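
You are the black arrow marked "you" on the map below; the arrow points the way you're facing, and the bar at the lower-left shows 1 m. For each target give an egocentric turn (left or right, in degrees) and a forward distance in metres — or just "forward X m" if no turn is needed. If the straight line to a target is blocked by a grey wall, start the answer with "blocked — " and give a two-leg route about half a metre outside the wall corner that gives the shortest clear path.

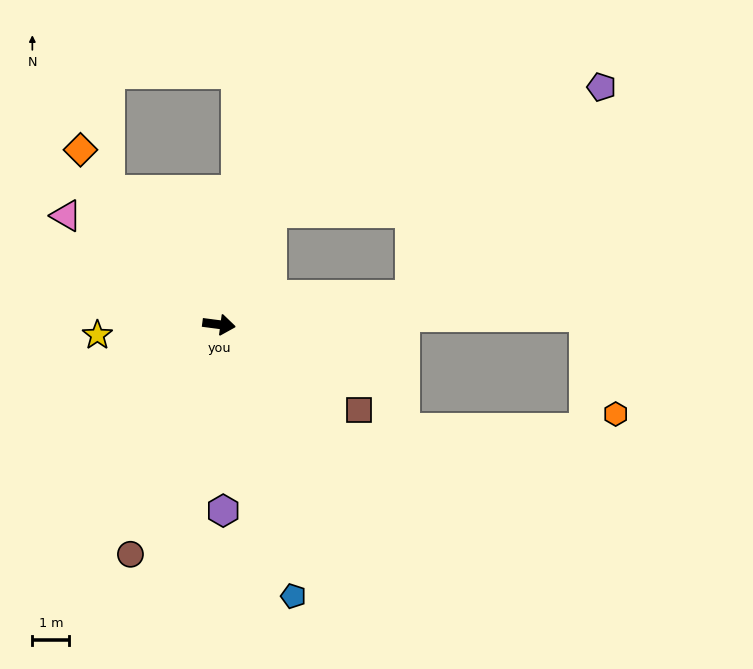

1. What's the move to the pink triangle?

turn left 152°, forward 5.1 m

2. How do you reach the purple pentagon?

blocked — turn left 16°, forward 5.2 m, then turn left 39°, forward 7.7 m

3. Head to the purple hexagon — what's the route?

turn right 81°, forward 5.0 m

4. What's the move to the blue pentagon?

turn right 67°, forward 7.6 m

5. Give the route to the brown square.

turn right 24°, forward 4.4 m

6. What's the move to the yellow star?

turn right 168°, forward 3.3 m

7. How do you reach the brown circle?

turn right 104°, forward 6.7 m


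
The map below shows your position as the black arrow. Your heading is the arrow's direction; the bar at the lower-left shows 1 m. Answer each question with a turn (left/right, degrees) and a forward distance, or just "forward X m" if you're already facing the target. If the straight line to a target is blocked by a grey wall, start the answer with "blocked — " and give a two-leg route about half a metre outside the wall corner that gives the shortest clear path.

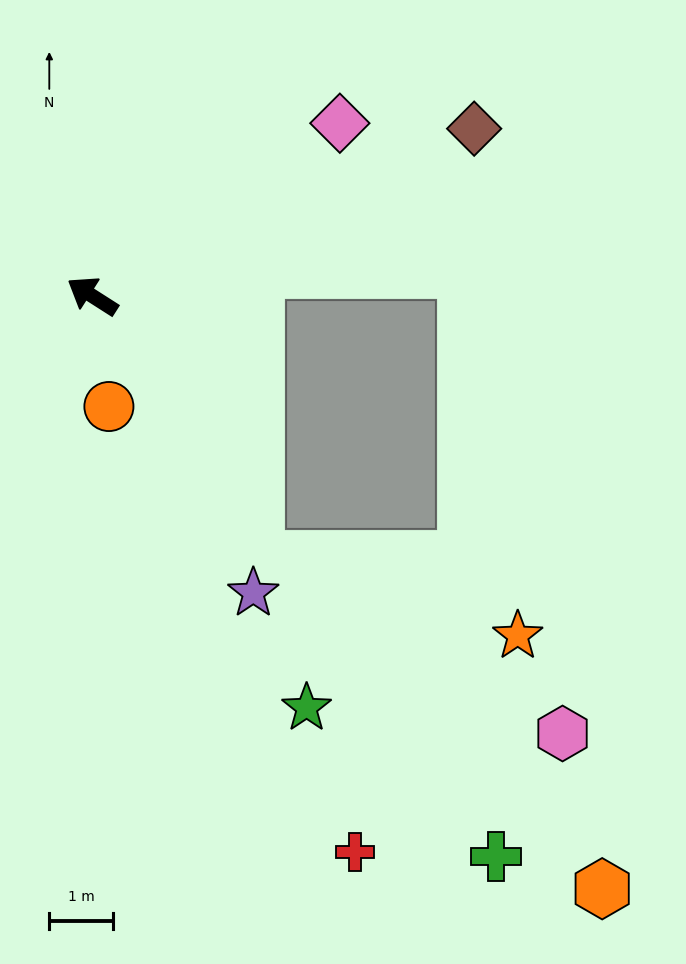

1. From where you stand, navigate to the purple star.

turn left 151°, forward 5.3 m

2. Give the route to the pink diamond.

turn right 113°, forward 4.7 m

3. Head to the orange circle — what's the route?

turn left 131°, forward 1.8 m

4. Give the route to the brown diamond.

turn right 124°, forward 6.5 m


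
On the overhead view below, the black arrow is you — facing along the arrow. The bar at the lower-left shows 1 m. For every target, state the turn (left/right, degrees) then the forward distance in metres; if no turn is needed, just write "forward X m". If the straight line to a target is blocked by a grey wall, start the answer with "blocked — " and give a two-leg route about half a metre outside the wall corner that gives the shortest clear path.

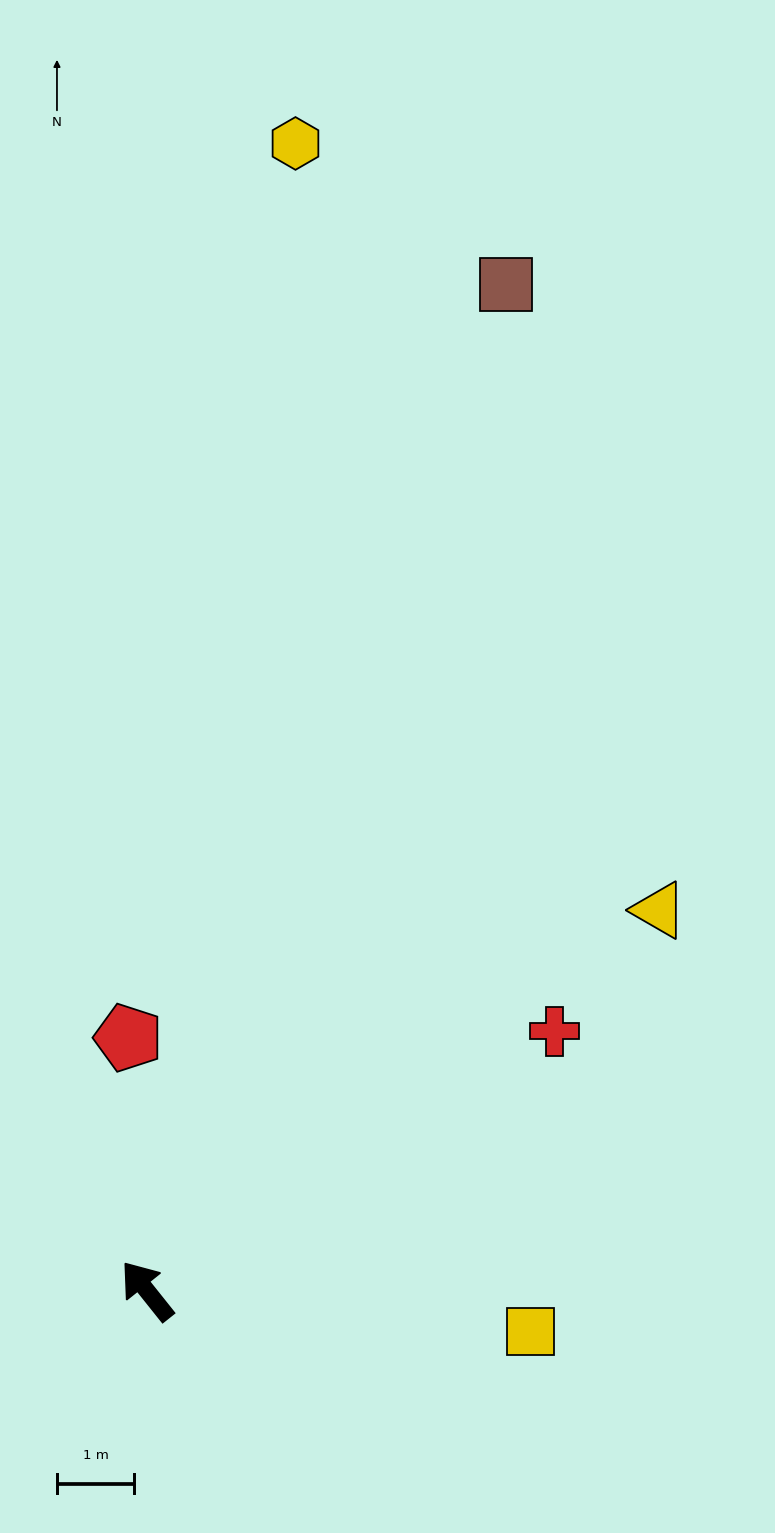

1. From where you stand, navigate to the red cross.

turn right 96°, forward 6.3 m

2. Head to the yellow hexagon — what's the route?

turn right 46°, forward 15.0 m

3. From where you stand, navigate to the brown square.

turn right 58°, forward 13.9 m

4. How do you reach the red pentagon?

turn right 34°, forward 3.3 m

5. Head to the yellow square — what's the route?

turn right 135°, forward 5.0 m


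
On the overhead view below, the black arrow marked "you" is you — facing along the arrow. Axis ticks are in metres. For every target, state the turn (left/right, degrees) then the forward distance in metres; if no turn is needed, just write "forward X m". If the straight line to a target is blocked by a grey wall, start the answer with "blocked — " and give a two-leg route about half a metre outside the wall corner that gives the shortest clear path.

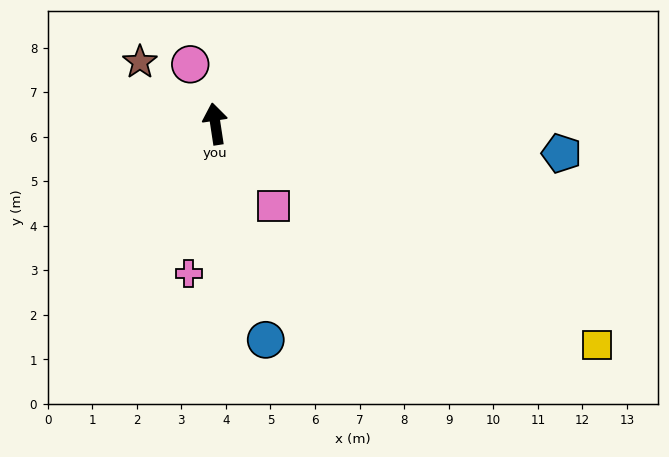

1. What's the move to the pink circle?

turn left 14°, forward 1.4 m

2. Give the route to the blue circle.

turn right 176°, forward 5.0 m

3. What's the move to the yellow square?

turn right 129°, forward 9.9 m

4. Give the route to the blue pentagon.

turn right 104°, forward 7.8 m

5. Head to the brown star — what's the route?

turn left 42°, forward 2.2 m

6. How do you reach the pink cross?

turn left 161°, forward 3.4 m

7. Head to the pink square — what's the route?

turn right 153°, forward 2.3 m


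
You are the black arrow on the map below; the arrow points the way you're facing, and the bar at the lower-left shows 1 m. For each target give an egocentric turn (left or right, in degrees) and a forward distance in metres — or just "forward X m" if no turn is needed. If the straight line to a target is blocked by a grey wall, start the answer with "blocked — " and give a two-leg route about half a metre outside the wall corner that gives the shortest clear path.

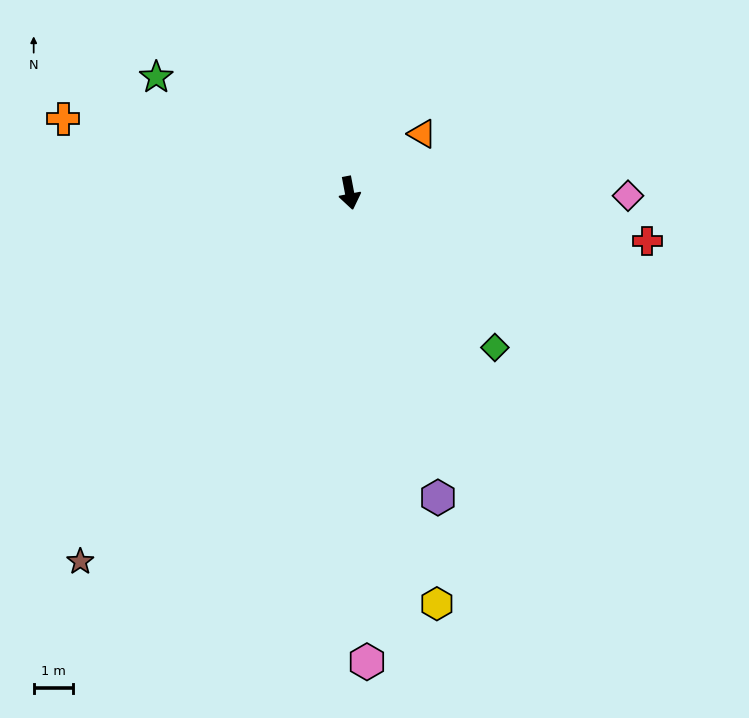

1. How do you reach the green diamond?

turn left 32°, forward 5.4 m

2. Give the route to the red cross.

turn left 70°, forward 7.7 m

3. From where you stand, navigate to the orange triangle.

turn left 118°, forward 2.4 m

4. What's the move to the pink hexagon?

turn right 9°, forward 12.0 m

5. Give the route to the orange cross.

turn right 115°, forward 7.6 m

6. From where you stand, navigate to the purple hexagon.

turn left 5°, forward 8.1 m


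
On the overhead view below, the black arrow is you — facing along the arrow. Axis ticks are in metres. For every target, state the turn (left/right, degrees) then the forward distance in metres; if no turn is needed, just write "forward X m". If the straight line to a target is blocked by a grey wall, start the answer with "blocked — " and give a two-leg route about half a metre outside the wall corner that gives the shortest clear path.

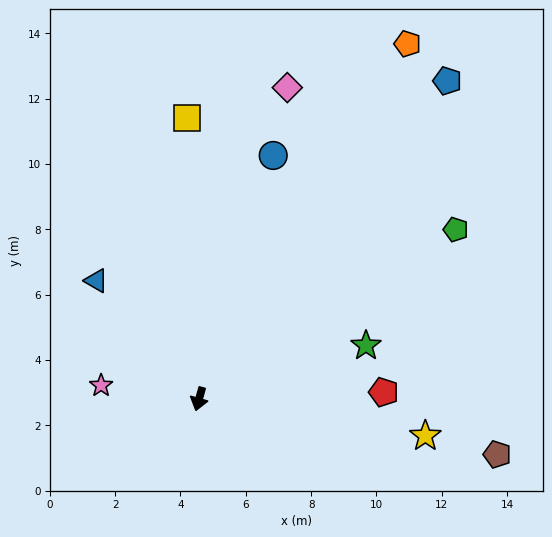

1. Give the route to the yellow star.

turn left 96°, forward 7.0 m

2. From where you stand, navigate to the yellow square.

turn right 162°, forward 8.6 m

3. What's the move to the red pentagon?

turn left 108°, forward 5.7 m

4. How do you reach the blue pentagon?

turn left 158°, forward 12.4 m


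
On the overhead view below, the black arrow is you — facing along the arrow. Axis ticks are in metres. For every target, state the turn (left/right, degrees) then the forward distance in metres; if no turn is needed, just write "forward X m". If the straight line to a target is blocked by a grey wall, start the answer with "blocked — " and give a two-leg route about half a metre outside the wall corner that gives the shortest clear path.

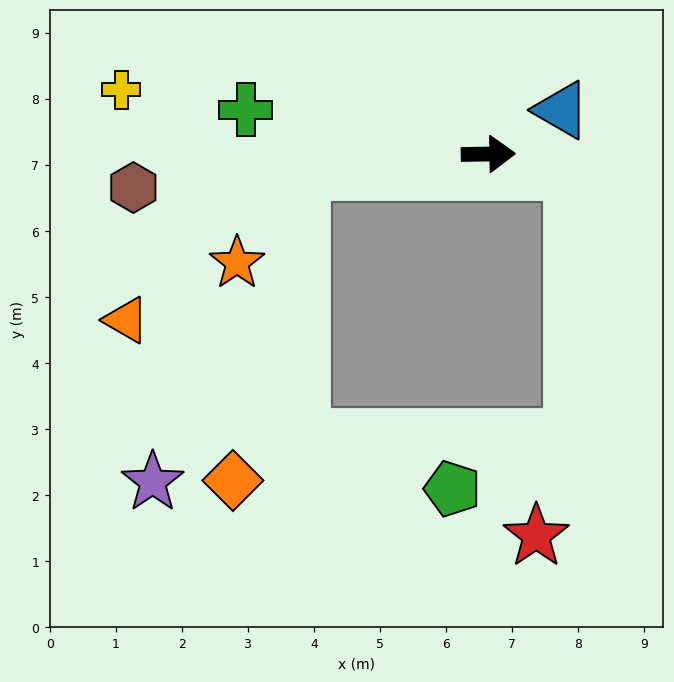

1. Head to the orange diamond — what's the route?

blocked — turn right 175°, forward 2.8 m, then turn left 71°, forward 4.8 m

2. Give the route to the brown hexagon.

turn right 176°, forward 5.4 m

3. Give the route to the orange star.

blocked — turn right 175°, forward 2.8 m, then turn left 48°, forward 1.7 m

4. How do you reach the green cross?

turn left 169°, forward 3.7 m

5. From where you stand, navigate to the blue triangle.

turn left 30°, forward 1.3 m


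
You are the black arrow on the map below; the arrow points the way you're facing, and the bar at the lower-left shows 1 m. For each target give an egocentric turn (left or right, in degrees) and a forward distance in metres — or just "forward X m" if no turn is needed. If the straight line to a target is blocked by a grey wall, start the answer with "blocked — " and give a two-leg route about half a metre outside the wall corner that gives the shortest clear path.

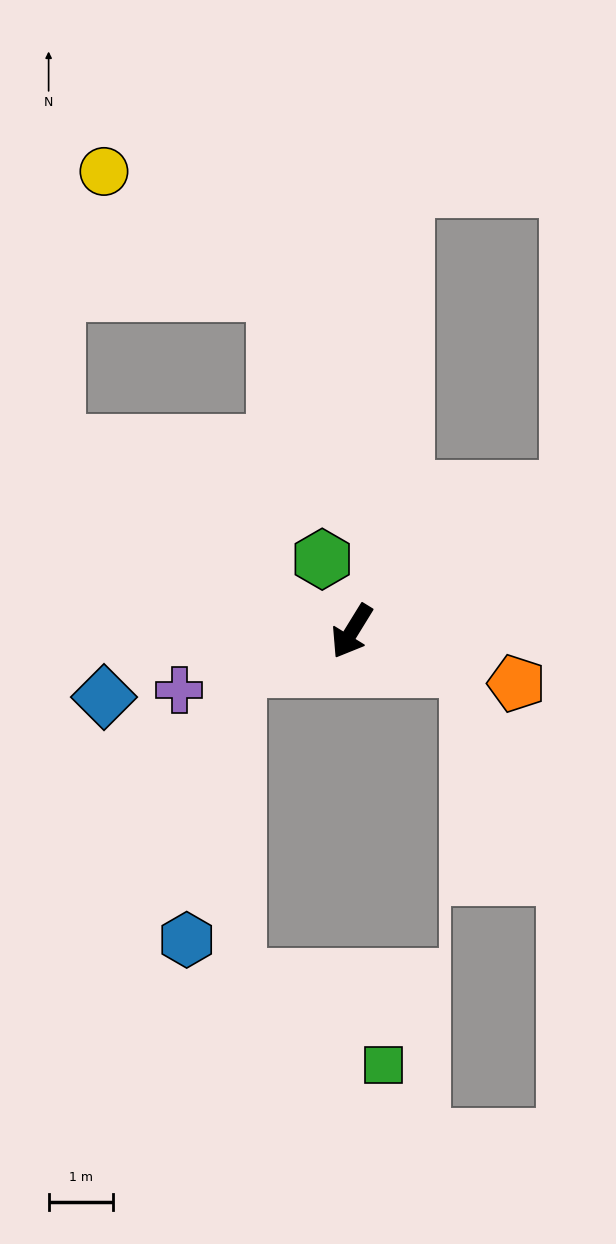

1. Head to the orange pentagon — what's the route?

turn left 104°, forward 2.7 m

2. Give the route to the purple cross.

turn right 40°, forward 2.8 m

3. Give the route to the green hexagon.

turn right 126°, forward 1.2 m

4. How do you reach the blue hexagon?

blocked — turn right 39°, forward 1.9 m, then turn left 60°, forward 4.3 m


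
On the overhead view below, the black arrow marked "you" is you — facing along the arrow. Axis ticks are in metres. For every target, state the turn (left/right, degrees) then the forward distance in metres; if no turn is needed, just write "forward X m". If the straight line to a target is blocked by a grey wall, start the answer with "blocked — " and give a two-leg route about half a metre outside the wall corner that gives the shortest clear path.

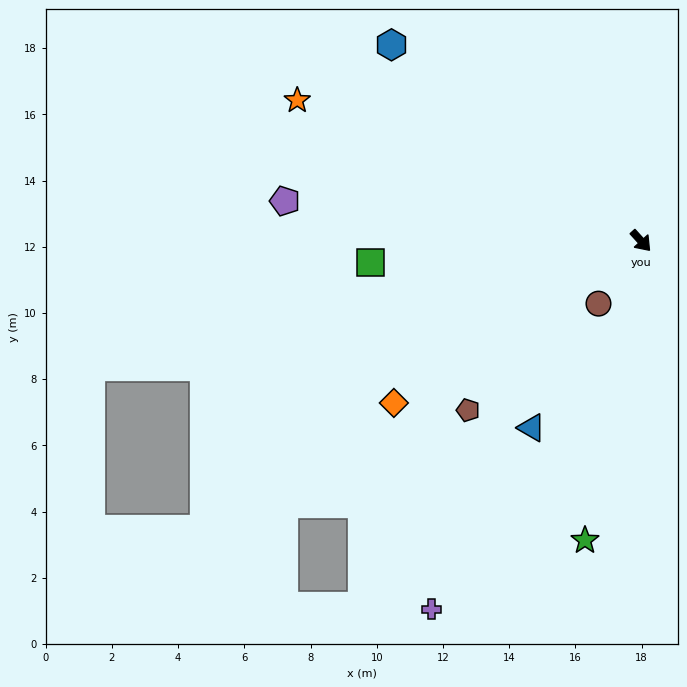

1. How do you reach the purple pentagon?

turn right 139°, forward 10.8 m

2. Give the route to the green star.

turn right 53°, forward 9.2 m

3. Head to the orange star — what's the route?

turn right 154°, forward 11.2 m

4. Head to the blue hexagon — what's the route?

turn right 170°, forward 9.6 m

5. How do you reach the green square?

turn right 128°, forward 8.2 m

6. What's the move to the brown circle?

turn right 76°, forward 2.3 m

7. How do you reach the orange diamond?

turn right 99°, forward 8.9 m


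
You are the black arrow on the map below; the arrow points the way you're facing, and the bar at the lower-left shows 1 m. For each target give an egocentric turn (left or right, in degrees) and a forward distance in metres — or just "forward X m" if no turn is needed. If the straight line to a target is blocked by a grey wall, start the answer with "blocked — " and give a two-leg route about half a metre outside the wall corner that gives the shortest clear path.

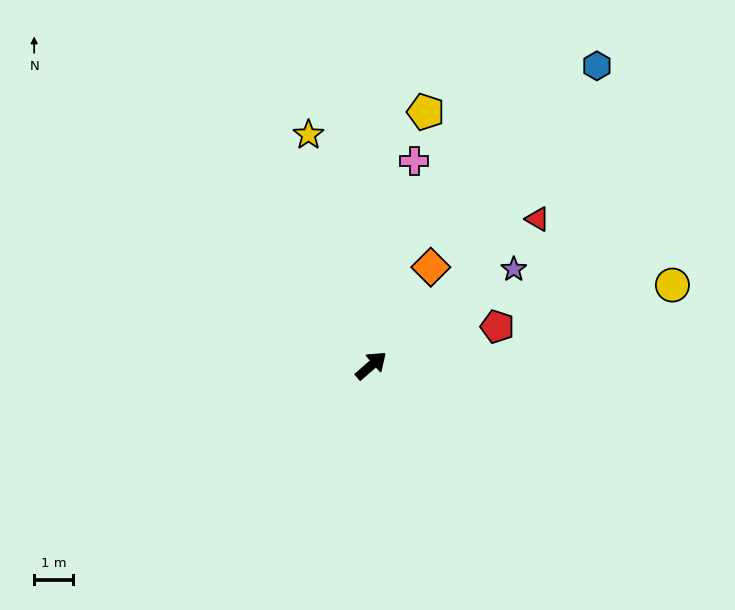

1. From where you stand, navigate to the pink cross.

turn left 37°, forward 5.3 m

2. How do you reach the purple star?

turn right 7°, forward 4.4 m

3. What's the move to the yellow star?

turn left 64°, forward 6.1 m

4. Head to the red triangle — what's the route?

forward 5.6 m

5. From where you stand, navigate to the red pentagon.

turn right 24°, forward 3.4 m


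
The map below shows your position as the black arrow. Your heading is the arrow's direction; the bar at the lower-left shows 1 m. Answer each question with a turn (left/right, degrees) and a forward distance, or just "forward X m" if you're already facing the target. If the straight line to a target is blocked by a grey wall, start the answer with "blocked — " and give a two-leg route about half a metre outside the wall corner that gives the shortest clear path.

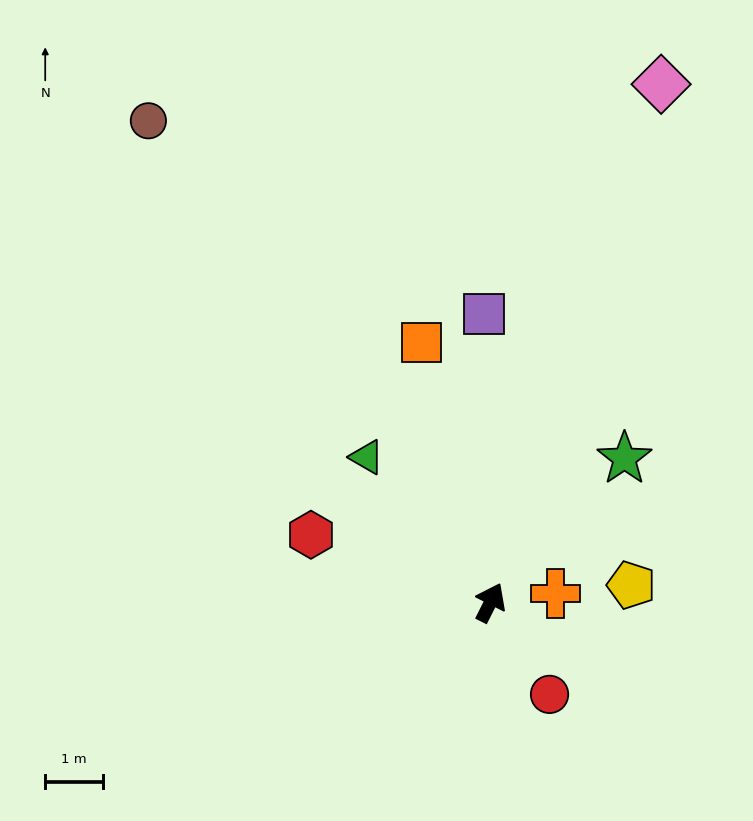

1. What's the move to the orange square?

turn left 42°, forward 4.7 m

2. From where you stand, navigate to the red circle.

turn right 121°, forward 1.9 m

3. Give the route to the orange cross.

turn right 56°, forward 1.1 m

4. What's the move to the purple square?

turn left 28°, forward 5.0 m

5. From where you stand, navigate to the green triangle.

turn left 67°, forward 3.3 m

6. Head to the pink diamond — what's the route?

turn left 8°, forward 9.5 m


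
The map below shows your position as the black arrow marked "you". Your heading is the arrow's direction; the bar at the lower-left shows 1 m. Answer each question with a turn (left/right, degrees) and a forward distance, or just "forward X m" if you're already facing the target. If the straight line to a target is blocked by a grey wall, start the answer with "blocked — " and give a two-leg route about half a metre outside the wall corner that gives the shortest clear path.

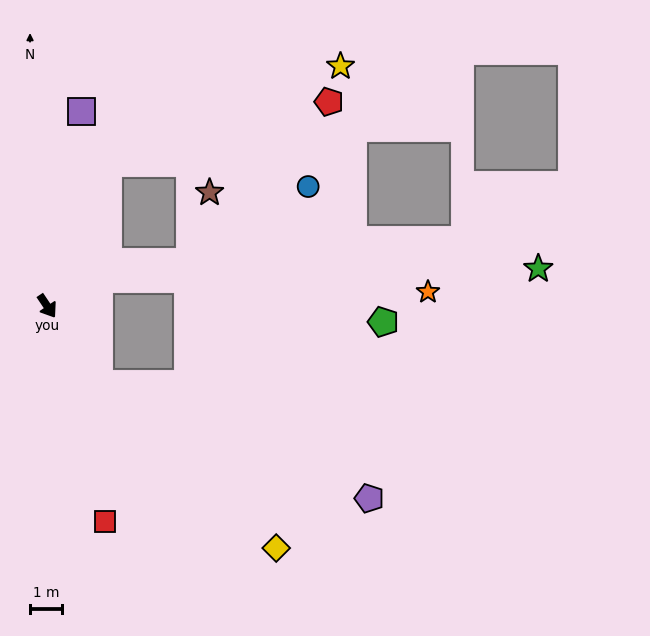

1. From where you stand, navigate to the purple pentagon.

blocked — forward 2.9 m, then turn left 33°, forward 9.2 m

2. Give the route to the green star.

blocked — turn left 83°, forward 1.8 m, then turn right 25°, forward 13.7 m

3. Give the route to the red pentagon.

blocked — turn left 123°, forward 4.9 m, then turn right 51°, forward 7.2 m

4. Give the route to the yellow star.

blocked — turn left 123°, forward 4.9 m, then turn right 44°, forward 7.9 m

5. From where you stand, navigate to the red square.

turn right 19°, forward 7.0 m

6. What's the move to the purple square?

turn left 136°, forward 6.2 m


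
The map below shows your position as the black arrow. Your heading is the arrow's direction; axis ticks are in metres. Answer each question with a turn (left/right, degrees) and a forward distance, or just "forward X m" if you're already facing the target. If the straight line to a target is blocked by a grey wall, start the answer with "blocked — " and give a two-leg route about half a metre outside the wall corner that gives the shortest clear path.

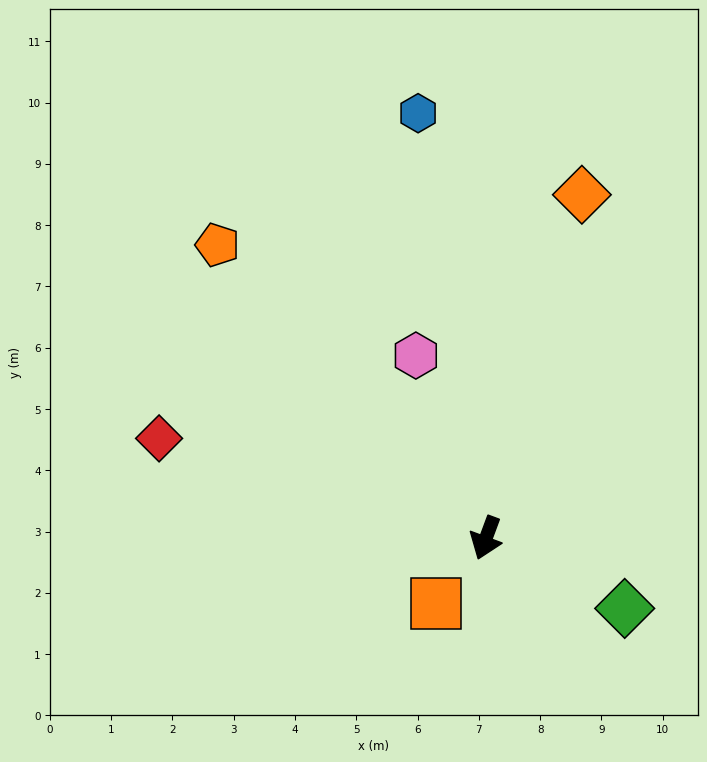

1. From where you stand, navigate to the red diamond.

turn right 87°, forward 5.6 m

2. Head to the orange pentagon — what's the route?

turn right 117°, forward 6.5 m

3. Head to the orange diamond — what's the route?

turn right 175°, forward 5.8 m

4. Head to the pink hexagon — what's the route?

turn right 139°, forward 3.2 m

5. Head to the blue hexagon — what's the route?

turn right 151°, forward 7.0 m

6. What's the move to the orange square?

turn right 17°, forward 1.3 m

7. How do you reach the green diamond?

turn left 83°, forward 2.5 m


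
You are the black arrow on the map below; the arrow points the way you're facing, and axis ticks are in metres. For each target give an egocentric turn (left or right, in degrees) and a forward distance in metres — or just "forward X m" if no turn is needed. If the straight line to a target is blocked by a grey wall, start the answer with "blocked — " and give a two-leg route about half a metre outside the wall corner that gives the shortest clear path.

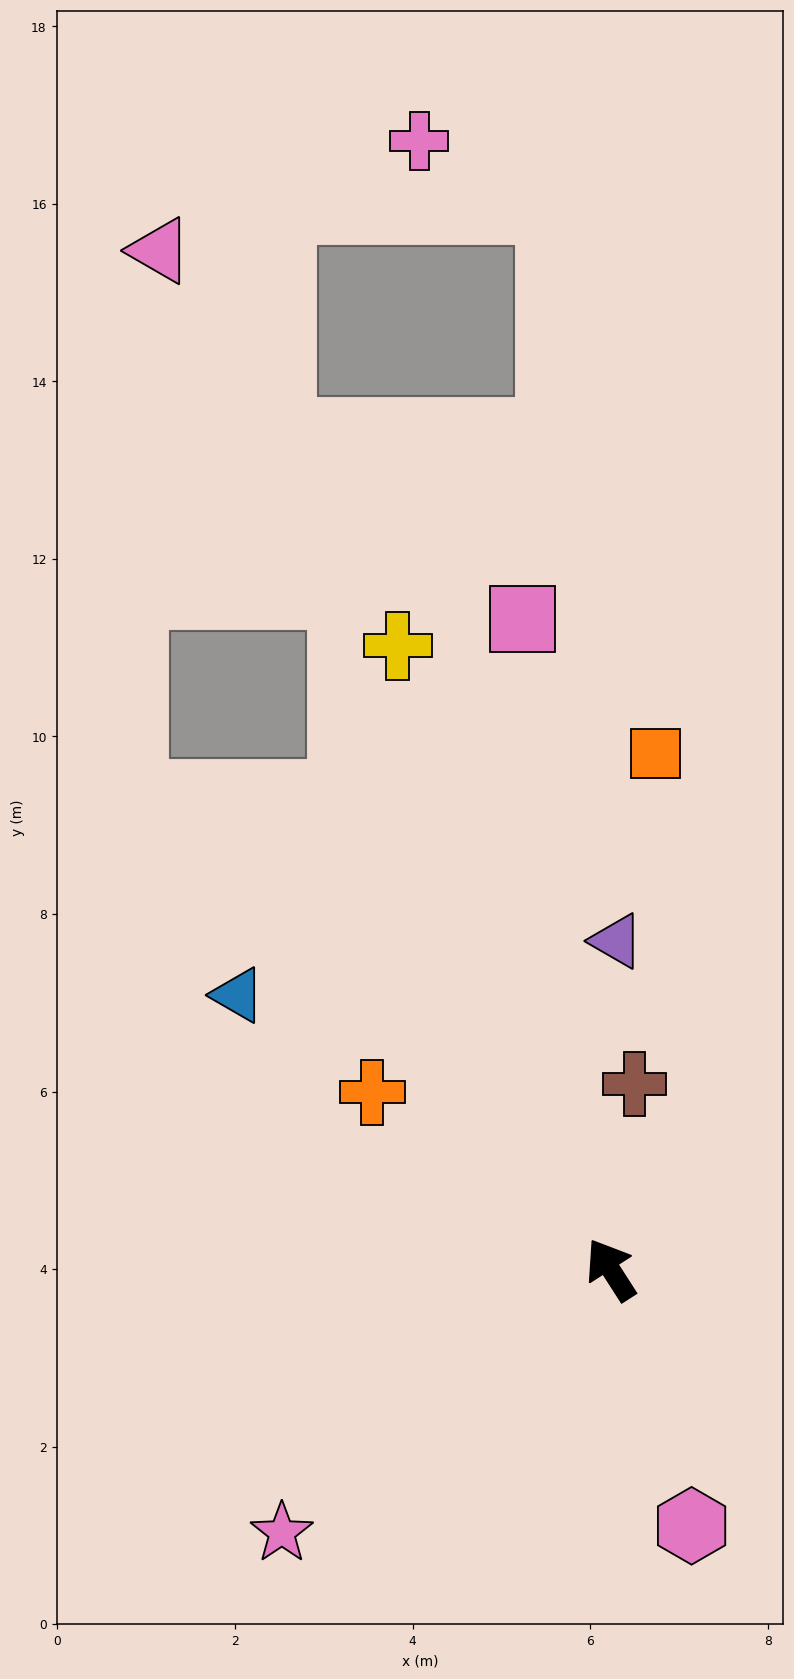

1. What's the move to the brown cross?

turn right 40°, forward 2.1 m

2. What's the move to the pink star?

turn left 96°, forward 4.7 m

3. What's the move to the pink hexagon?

turn left 165°, forward 3.0 m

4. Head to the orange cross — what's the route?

turn left 21°, forward 3.3 m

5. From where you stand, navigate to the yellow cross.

turn right 14°, forward 7.4 m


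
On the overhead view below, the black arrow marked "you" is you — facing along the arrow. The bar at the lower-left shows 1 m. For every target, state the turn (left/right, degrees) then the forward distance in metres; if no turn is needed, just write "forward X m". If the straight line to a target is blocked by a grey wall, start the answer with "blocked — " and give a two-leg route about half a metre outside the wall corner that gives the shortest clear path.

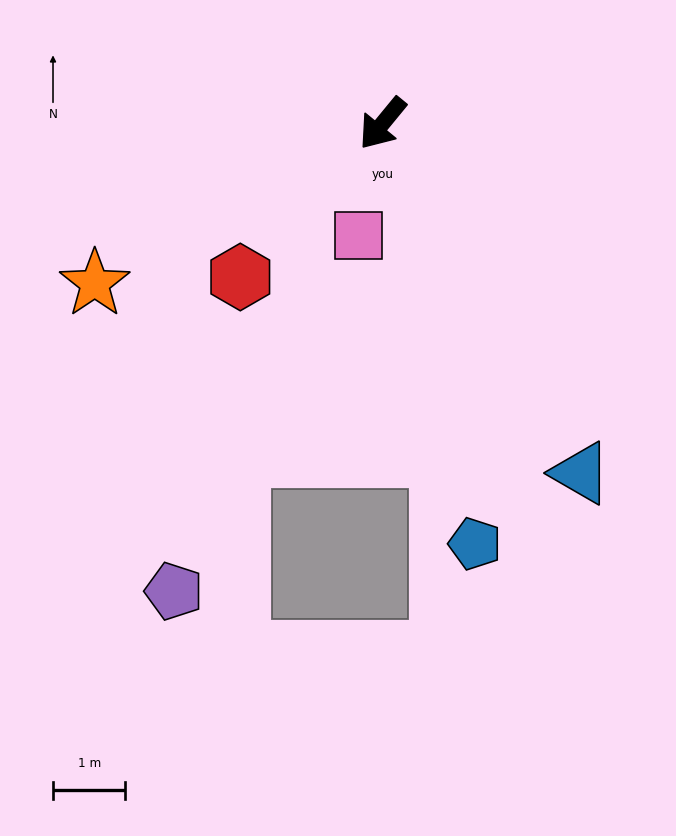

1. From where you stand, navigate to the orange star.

turn right 22°, forward 4.6 m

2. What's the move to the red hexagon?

turn right 3°, forward 2.9 m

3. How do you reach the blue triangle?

turn left 69°, forward 5.6 m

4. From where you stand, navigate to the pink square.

turn left 27°, forward 1.6 m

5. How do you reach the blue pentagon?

turn left 52°, forward 5.9 m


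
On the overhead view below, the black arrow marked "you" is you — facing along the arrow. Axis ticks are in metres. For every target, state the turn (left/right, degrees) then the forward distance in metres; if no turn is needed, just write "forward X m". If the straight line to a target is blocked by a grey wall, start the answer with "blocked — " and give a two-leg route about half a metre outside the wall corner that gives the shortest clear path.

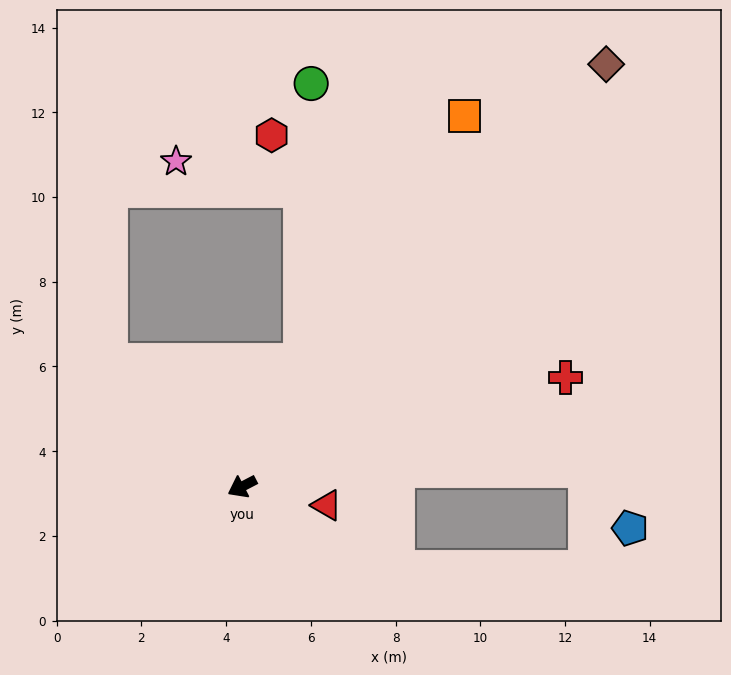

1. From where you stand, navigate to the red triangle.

turn left 140°, forward 2.0 m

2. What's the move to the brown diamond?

turn right 158°, forward 13.2 m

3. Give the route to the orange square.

turn right 148°, forward 10.2 m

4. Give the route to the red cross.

turn left 171°, forward 8.1 m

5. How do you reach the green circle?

blocked — turn right 142°, forward 3.3 m, then turn left 22°, forward 6.5 m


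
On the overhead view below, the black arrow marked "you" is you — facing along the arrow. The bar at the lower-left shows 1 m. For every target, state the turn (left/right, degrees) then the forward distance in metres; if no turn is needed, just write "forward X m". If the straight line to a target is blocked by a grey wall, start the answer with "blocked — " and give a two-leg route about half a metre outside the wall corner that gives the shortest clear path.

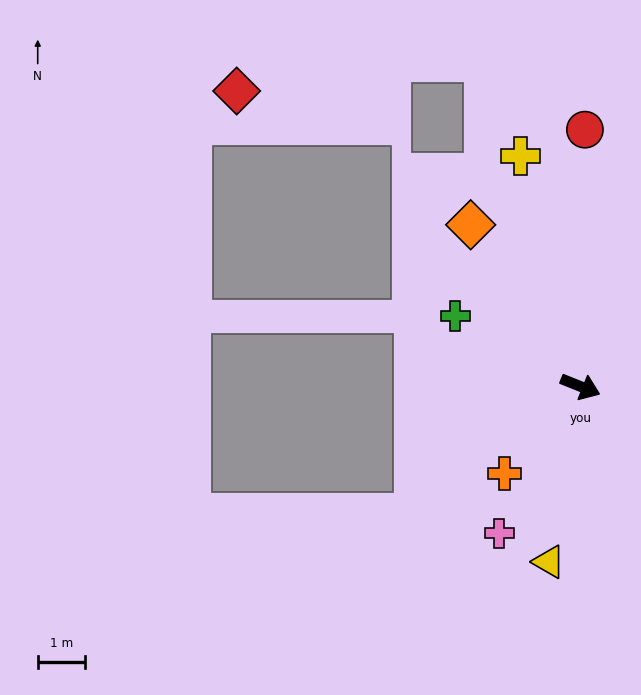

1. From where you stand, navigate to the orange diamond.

turn left 146°, forward 4.2 m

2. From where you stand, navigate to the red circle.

turn left 111°, forward 5.5 m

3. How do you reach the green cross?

turn left 172°, forward 3.1 m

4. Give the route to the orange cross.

turn right 109°, forward 2.5 m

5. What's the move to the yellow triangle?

turn right 78°, forward 3.8 m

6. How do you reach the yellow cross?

turn left 127°, forward 5.1 m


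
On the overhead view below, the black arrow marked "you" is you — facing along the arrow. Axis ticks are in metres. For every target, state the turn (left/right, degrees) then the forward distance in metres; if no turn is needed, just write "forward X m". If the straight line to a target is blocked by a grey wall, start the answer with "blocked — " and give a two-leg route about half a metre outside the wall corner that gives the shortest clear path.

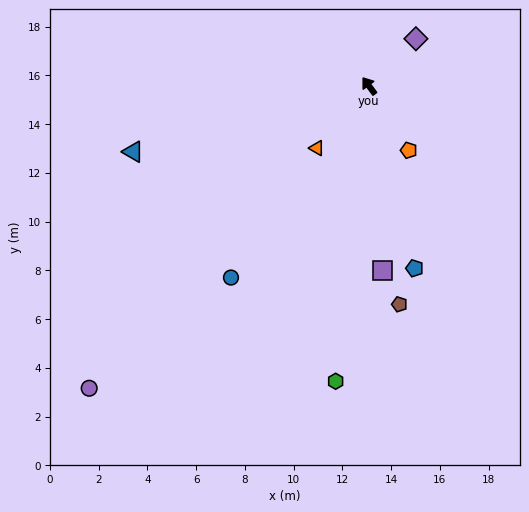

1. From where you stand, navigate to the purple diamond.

turn right 81°, forward 2.7 m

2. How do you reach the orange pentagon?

turn left 175°, forward 3.1 m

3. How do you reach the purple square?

turn left 148°, forward 7.6 m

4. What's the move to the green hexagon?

turn left 137°, forward 12.2 m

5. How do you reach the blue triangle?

turn left 69°, forward 10.0 m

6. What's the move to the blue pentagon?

turn left 158°, forward 7.7 m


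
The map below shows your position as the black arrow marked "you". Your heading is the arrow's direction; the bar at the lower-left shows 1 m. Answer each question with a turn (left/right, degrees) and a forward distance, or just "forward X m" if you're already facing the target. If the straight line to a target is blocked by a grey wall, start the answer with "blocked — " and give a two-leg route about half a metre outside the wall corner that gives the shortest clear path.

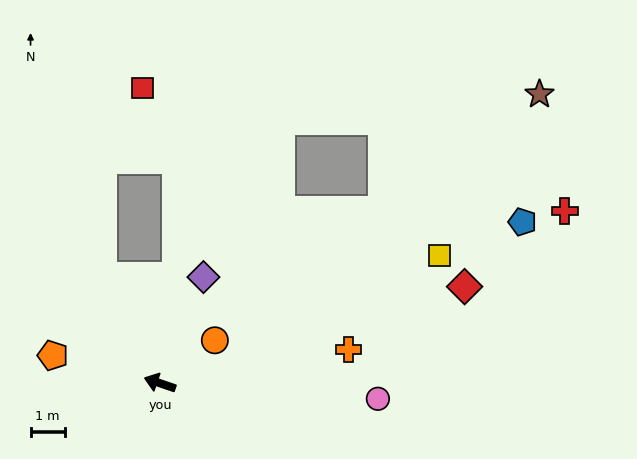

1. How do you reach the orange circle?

turn right 123°, forward 2.1 m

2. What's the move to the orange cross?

turn right 151°, forward 5.6 m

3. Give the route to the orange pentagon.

turn left 4°, forward 3.3 m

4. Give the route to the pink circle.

turn right 165°, forward 6.4 m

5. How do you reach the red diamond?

turn right 144°, forward 9.4 m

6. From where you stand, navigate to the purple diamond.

turn right 93°, forward 3.4 m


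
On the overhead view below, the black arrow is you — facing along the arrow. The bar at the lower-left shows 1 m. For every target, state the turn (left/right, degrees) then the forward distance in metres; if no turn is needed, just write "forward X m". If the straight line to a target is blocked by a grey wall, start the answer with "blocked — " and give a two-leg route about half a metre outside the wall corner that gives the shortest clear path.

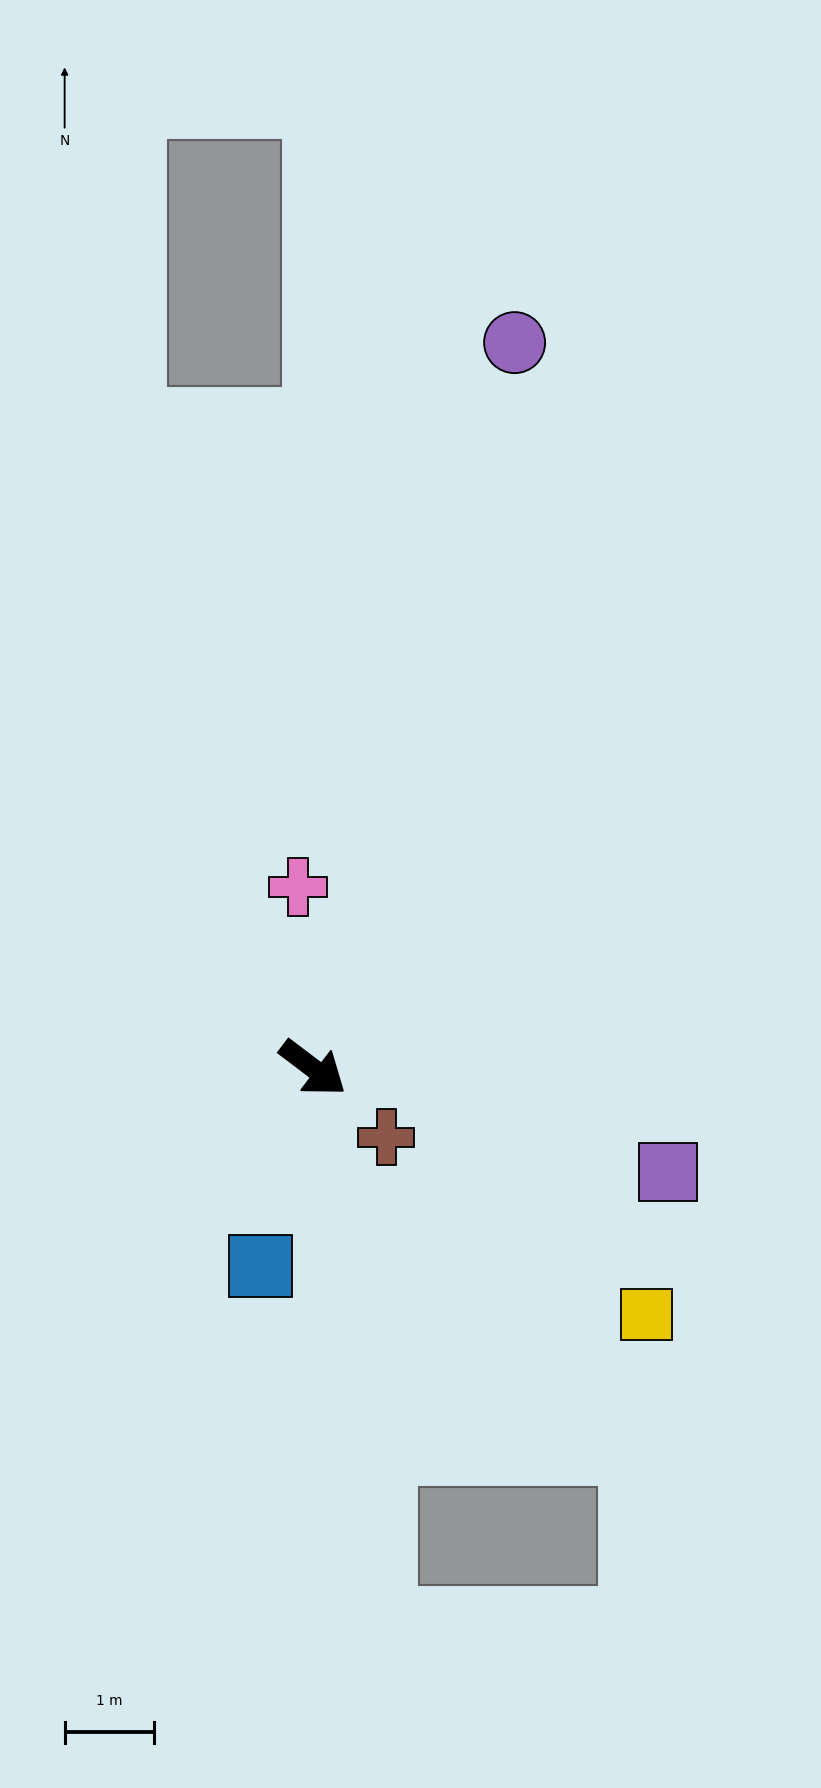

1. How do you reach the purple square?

turn left 21°, forward 4.1 m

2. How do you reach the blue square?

turn right 68°, forward 2.3 m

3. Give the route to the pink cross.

turn left 132°, forward 2.0 m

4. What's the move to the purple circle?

turn left 112°, forward 8.4 m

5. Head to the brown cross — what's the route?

turn right 6°, forward 1.1 m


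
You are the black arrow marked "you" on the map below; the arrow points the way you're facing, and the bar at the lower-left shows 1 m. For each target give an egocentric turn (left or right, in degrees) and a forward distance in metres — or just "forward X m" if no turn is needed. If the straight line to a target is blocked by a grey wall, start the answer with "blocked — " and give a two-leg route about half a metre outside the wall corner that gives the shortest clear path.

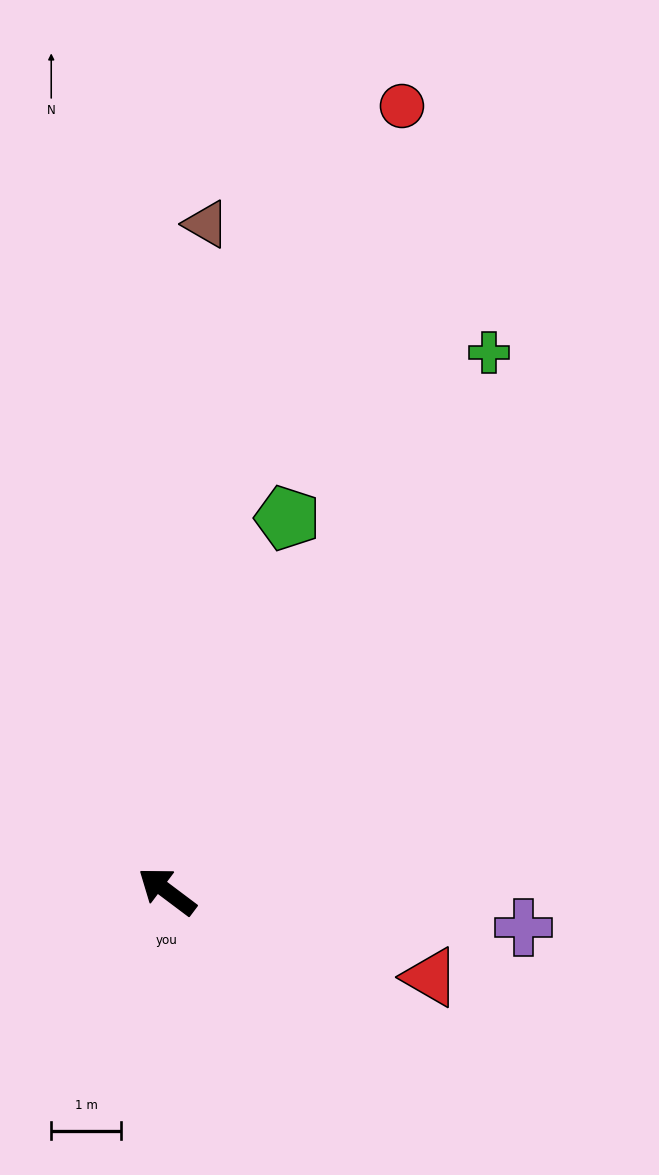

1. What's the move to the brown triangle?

turn right 56°, forward 9.6 m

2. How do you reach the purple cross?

turn right 149°, forward 5.1 m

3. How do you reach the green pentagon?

turn right 71°, forward 5.6 m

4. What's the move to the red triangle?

turn right 161°, forward 4.0 m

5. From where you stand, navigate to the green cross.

turn right 84°, forward 9.0 m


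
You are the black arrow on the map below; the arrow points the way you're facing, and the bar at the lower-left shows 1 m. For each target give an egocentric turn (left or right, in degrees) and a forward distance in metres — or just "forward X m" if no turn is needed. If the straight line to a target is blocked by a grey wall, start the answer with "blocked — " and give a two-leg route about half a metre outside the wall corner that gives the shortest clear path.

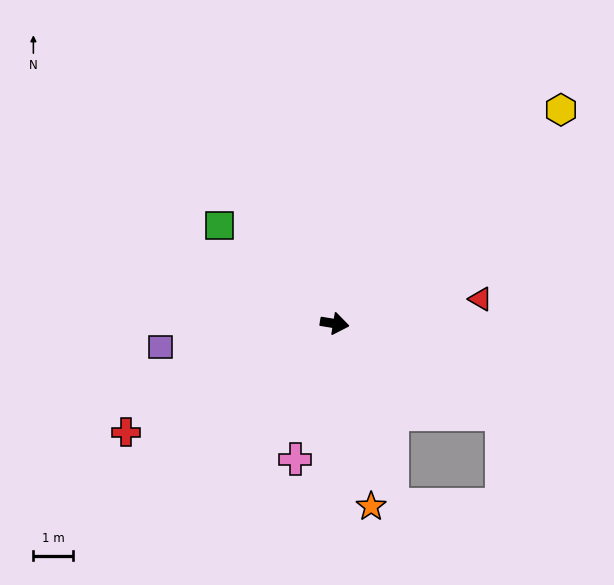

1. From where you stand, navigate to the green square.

turn left 149°, forward 3.8 m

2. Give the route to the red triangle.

turn left 19°, forward 3.7 m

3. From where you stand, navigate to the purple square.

turn right 163°, forward 4.4 m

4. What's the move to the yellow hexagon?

turn left 53°, forward 7.8 m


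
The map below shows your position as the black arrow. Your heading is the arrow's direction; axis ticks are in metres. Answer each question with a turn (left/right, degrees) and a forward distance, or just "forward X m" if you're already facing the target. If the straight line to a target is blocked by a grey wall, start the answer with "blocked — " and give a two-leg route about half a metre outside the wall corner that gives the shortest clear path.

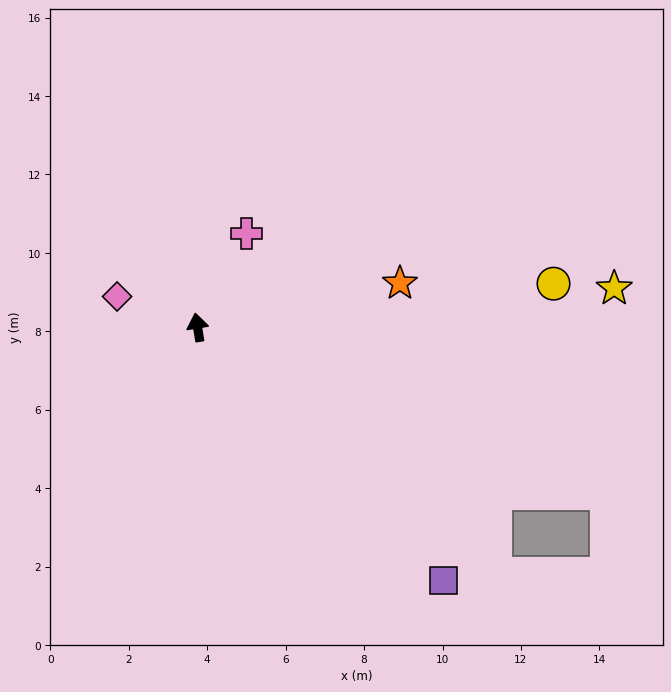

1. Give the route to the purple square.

turn right 145°, forward 9.0 m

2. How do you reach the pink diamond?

turn left 60°, forward 2.2 m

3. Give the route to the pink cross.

turn right 37°, forward 2.7 m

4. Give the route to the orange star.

turn right 87°, forward 5.3 m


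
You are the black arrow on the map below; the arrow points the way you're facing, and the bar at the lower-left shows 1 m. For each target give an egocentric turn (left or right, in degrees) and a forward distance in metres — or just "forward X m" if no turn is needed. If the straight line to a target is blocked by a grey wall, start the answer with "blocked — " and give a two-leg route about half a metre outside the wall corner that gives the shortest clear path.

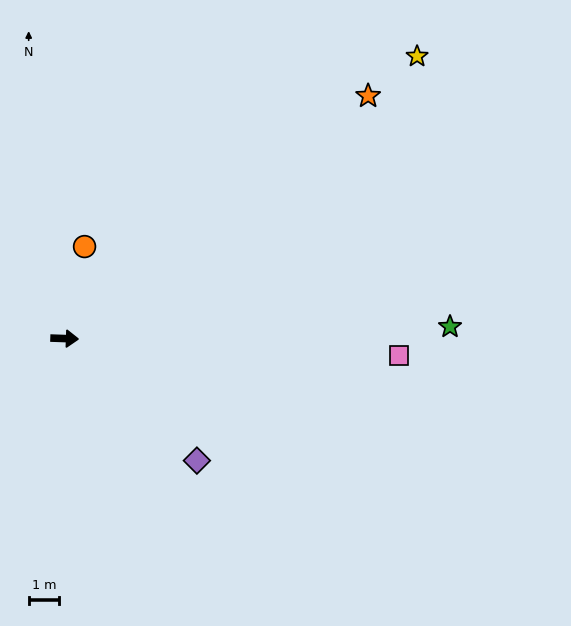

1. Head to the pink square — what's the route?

forward 10.9 m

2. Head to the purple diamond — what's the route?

turn right 41°, forward 5.8 m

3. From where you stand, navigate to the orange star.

turn left 41°, forward 12.6 m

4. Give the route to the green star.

turn left 4°, forward 12.5 m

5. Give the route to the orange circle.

turn left 80°, forward 3.1 m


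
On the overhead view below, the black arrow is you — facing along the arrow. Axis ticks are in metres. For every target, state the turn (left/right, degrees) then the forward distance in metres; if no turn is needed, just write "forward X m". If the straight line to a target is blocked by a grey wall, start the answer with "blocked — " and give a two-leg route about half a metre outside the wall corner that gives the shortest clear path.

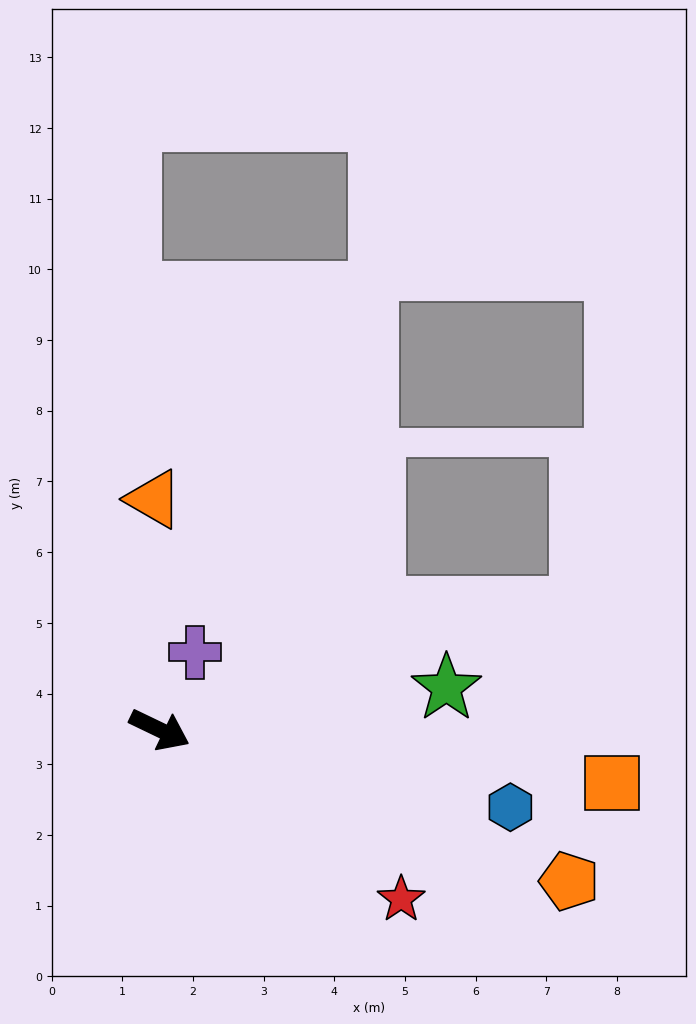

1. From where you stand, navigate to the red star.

turn right 9°, forward 4.2 m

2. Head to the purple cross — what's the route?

turn left 91°, forward 1.2 m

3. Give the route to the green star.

turn left 34°, forward 4.1 m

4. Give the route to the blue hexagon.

turn left 13°, forward 5.1 m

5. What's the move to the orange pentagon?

turn left 5°, forward 6.2 m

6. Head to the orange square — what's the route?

turn left 19°, forward 6.4 m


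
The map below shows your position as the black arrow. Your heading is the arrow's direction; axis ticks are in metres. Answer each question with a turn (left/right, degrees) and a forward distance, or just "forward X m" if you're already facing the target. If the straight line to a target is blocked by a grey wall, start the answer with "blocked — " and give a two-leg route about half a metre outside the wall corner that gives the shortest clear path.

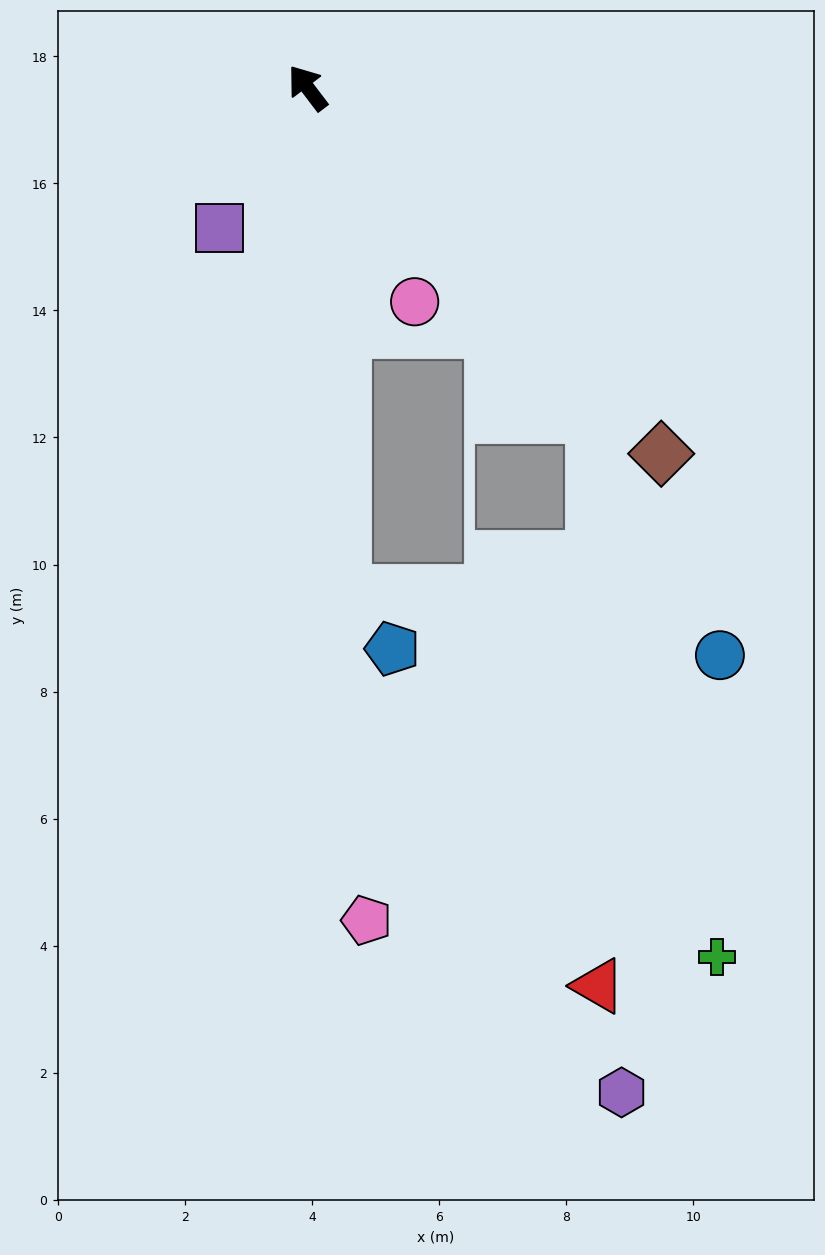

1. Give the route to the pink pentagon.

turn left 147°, forward 13.1 m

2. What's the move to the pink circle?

turn left 169°, forward 3.8 m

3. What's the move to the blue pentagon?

blocked — turn left 147°, forward 7.9 m, then turn left 35°, forward 1.2 m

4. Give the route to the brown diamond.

turn right 173°, forward 8.0 m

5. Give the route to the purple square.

turn left 111°, forward 2.6 m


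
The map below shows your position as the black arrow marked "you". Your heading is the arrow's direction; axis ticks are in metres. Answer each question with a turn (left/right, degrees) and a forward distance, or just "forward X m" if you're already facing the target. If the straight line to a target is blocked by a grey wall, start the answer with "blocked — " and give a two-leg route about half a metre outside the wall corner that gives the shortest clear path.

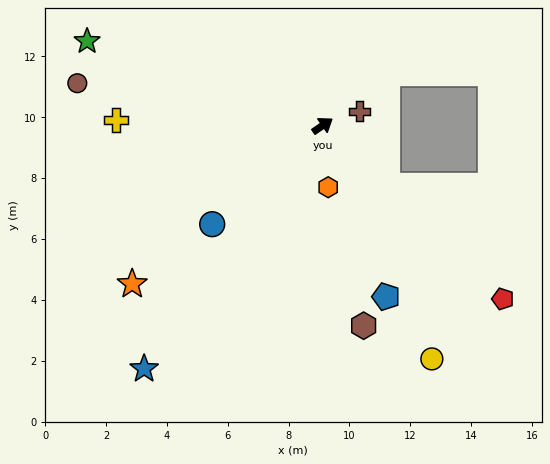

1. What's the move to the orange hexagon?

turn right 119°, forward 2.0 m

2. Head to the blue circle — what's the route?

turn right 173°, forward 4.9 m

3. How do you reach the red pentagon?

turn right 78°, forward 8.2 m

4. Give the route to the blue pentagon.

turn right 104°, forward 6.0 m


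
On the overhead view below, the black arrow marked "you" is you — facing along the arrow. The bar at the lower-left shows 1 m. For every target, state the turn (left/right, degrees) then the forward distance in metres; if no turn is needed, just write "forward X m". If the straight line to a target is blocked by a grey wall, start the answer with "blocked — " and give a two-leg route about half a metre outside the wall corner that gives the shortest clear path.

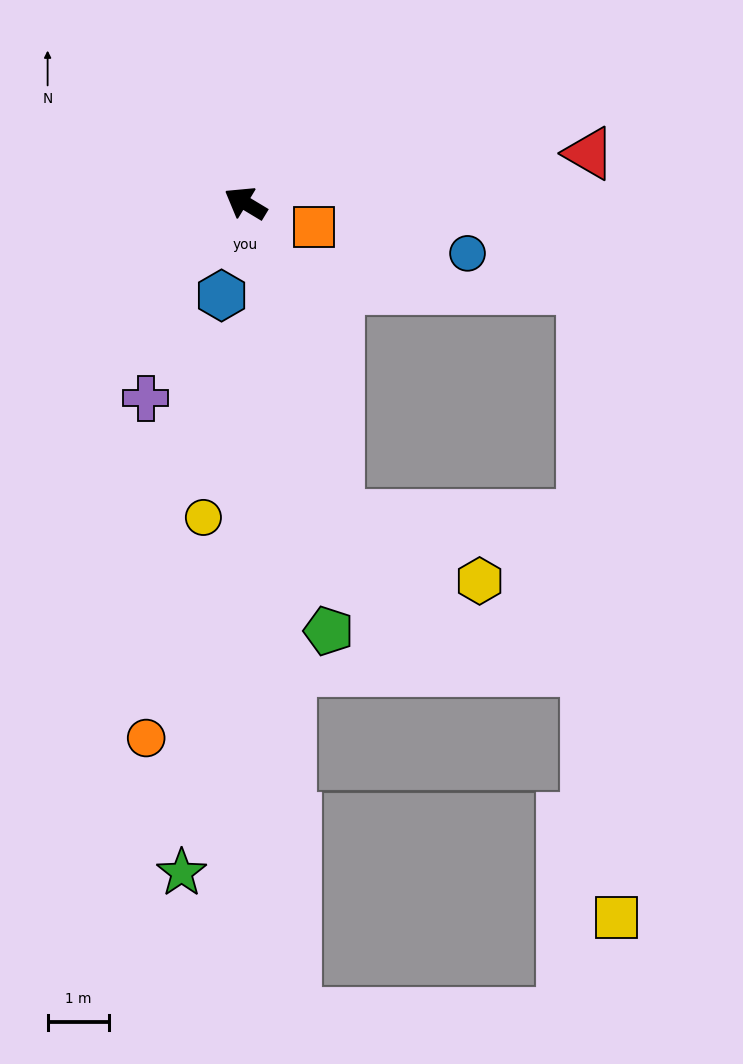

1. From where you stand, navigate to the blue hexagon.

turn left 107°, forward 1.6 m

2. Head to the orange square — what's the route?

turn right 168°, forward 1.2 m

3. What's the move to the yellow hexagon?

blocked — turn left 138°, forward 5.3 m, then turn left 48°, forward 2.6 m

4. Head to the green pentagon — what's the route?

turn left 132°, forward 7.1 m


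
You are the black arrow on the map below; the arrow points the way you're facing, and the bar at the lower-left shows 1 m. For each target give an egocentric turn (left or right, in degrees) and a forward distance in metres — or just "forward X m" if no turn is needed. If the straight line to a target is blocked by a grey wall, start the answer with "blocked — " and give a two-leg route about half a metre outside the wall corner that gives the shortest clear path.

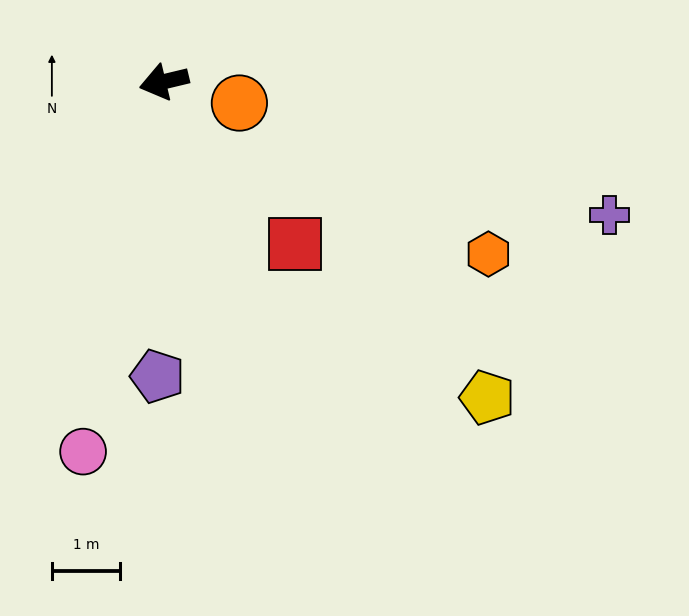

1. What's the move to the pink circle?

turn left 64°, forward 5.5 m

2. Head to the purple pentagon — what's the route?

turn left 75°, forward 4.3 m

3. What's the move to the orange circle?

turn left 151°, forward 1.1 m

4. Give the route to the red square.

turn left 115°, forward 3.1 m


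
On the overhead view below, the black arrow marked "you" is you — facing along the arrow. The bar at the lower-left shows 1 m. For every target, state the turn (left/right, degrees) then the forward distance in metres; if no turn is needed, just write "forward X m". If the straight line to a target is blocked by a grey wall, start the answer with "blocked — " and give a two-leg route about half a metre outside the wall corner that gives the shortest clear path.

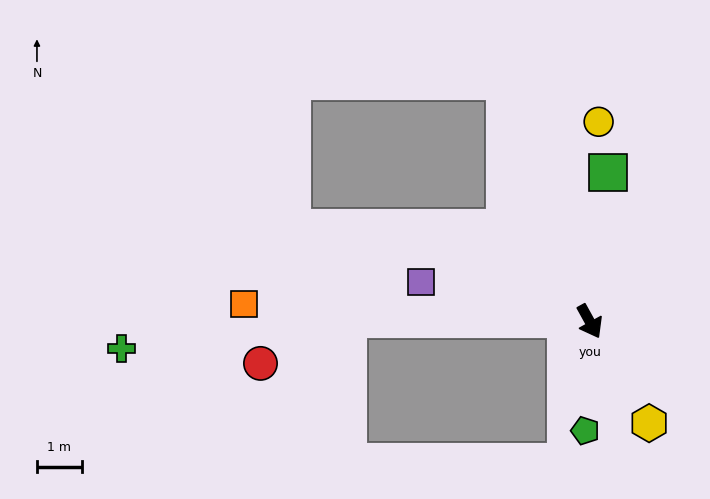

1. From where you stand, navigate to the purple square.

turn right 132°, forward 3.9 m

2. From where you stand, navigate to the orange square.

turn right 122°, forward 7.7 m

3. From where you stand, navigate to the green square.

turn left 144°, forward 3.3 m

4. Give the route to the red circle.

blocked — turn right 119°, forward 5.4 m, then turn left 27°, forward 2.2 m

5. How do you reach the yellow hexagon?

forward 2.6 m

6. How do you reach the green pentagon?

turn right 31°, forward 2.4 m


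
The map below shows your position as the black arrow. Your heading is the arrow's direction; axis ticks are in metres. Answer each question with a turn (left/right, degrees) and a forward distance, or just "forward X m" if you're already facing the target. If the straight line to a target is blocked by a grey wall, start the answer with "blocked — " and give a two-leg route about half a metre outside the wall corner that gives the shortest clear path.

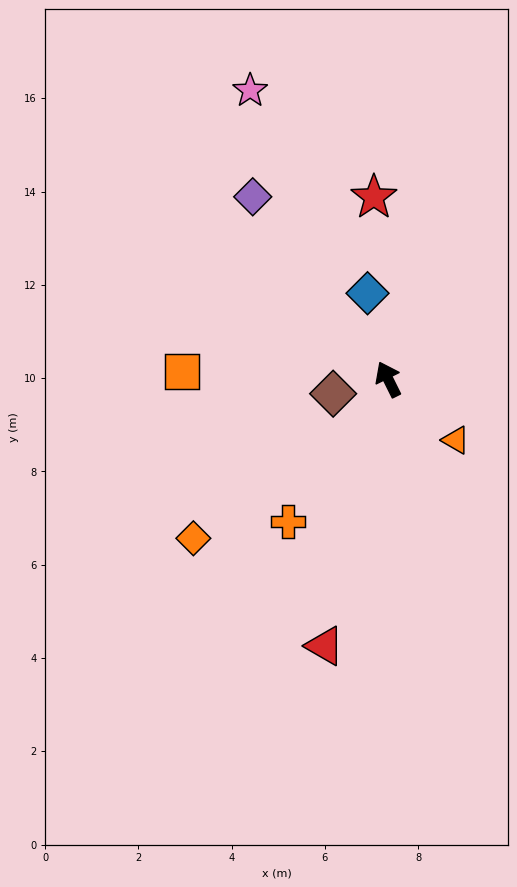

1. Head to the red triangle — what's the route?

turn left 140°, forward 5.9 m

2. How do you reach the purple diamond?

turn left 10°, forward 4.9 m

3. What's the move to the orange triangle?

turn right 158°, forward 1.9 m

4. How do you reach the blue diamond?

turn right 13°, forward 1.9 m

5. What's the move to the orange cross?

turn left 119°, forward 3.7 m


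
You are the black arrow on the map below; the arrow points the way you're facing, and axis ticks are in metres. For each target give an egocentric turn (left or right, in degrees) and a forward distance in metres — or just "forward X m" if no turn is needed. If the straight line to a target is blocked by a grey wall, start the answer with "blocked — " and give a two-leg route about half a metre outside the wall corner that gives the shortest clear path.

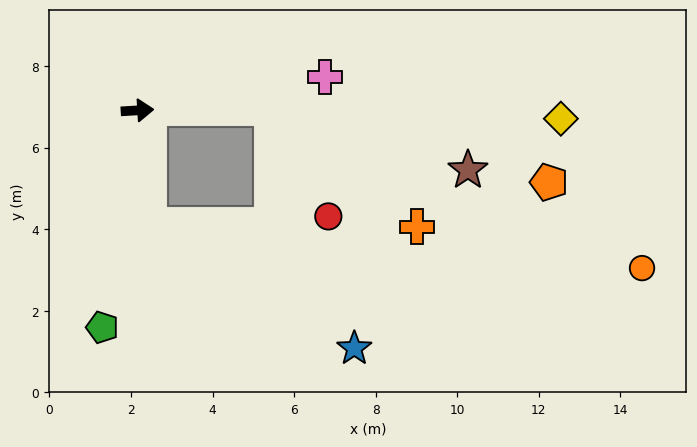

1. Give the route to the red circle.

blocked — turn right 3°, forward 3.3 m, then turn right 62°, forward 3.0 m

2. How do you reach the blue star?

blocked — turn right 87°, forward 2.8 m, then turn left 52°, forward 5.9 m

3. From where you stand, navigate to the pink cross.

turn left 7°, forward 4.7 m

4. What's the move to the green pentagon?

turn right 103°, forward 5.4 m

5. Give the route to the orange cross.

blocked — turn right 3°, forward 3.3 m, then turn right 39°, forward 4.6 m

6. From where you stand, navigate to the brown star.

blocked — turn right 3°, forward 3.3 m, then turn right 18°, forward 5.0 m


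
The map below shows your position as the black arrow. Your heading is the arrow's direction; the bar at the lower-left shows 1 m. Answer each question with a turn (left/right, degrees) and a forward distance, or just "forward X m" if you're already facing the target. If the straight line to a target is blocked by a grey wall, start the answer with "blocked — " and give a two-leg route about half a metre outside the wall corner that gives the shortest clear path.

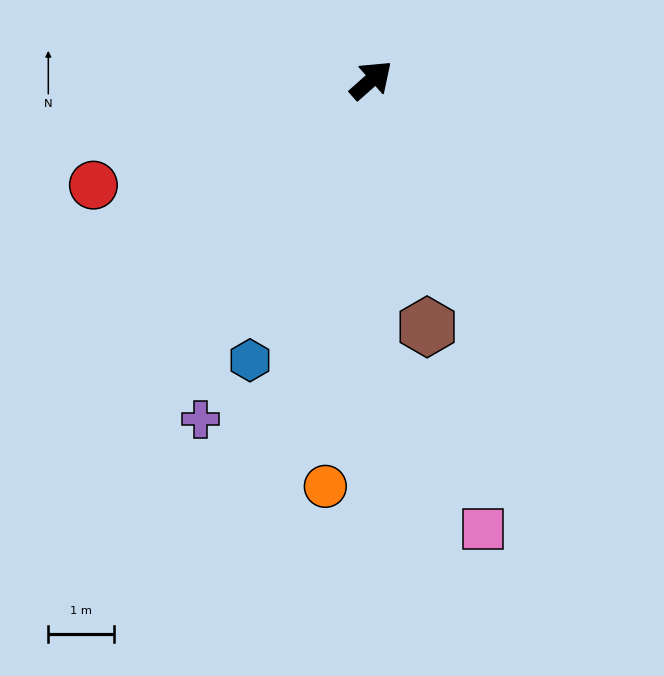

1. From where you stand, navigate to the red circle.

turn left 159°, forward 4.6 m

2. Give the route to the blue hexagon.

turn right 155°, forward 4.7 m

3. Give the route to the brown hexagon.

turn right 119°, forward 3.9 m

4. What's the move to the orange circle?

turn right 138°, forward 6.3 m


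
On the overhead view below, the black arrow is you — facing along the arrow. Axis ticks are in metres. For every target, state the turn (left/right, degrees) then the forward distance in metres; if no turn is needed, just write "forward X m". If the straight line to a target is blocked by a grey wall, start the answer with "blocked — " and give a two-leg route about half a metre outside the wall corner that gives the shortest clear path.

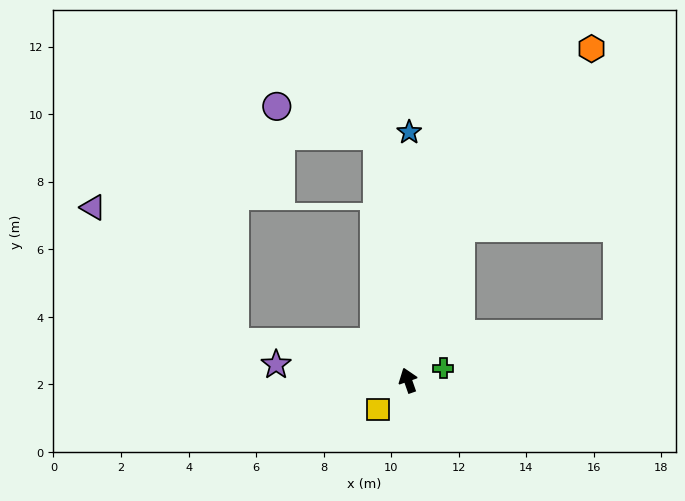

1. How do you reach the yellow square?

turn left 115°, forward 1.2 m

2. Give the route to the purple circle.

blocked — turn right 12°, forward 7.3 m, then turn left 67°, forward 3.1 m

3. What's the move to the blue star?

turn right 20°, forward 7.3 m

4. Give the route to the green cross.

turn right 90°, forward 1.1 m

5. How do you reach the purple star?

turn left 64°, forward 3.9 m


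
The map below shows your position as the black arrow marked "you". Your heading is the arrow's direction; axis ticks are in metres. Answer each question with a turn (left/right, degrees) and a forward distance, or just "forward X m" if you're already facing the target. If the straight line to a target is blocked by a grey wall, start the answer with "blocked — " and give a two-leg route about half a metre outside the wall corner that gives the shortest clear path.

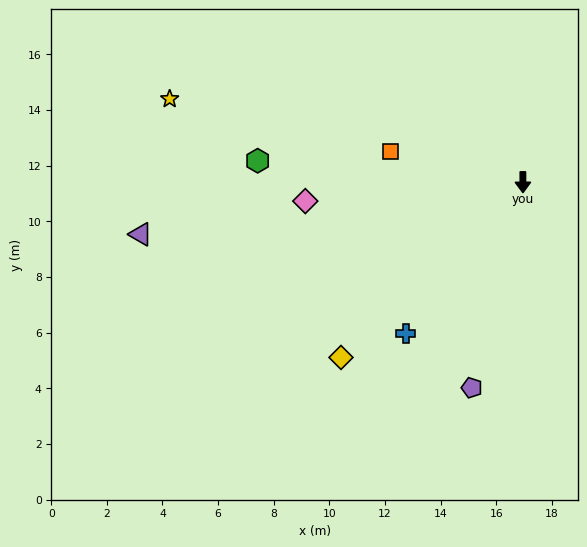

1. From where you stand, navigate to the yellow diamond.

turn right 46°, forward 9.1 m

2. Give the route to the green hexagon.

turn right 95°, forward 9.6 m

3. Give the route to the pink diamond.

turn right 85°, forward 7.9 m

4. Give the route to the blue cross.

turn right 38°, forward 6.9 m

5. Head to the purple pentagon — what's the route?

turn right 14°, forward 7.6 m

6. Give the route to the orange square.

turn right 103°, forward 4.9 m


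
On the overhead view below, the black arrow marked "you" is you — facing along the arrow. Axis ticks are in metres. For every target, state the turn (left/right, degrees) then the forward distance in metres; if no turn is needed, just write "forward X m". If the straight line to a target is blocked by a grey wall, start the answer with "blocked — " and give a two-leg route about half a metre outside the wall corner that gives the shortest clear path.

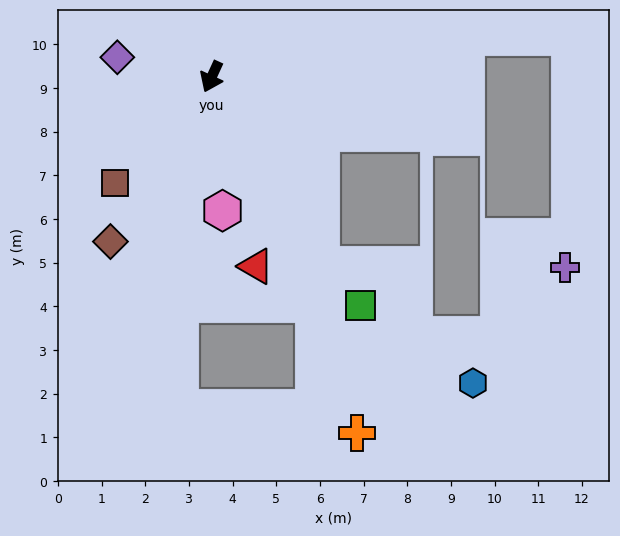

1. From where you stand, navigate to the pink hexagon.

turn left 29°, forward 3.1 m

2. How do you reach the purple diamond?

turn right 77°, forward 2.2 m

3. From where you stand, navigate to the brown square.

turn right 18°, forward 3.3 m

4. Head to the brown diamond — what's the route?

turn right 7°, forward 4.4 m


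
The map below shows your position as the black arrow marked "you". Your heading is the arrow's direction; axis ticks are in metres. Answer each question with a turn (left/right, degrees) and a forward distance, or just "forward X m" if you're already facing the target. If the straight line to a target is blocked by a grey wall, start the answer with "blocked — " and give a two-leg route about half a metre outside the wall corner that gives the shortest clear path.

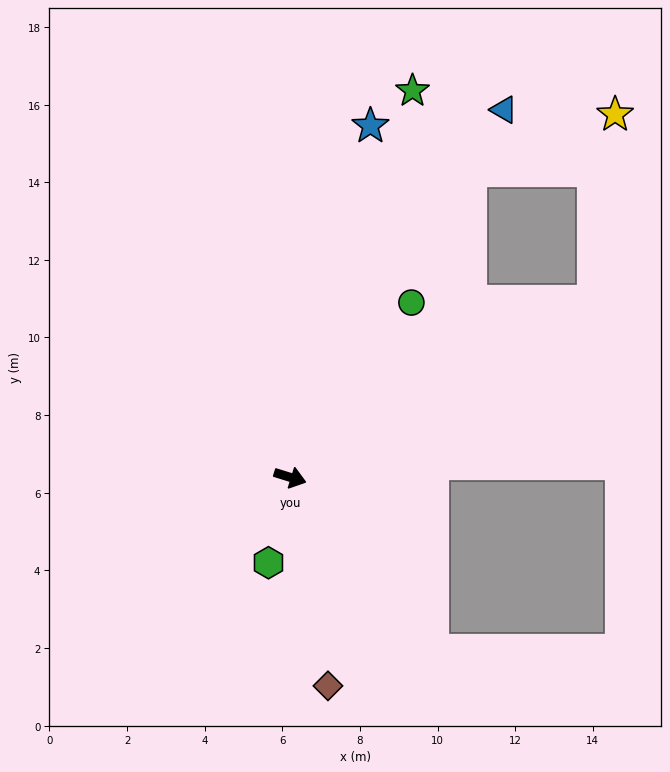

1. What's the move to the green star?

turn left 90°, forward 10.4 m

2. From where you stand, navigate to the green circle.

turn left 73°, forward 5.5 m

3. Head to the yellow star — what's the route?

blocked — turn left 47°, forward 9.0 m, then turn left 54°, forward 4.9 m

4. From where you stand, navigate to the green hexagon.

turn right 87°, forward 2.3 m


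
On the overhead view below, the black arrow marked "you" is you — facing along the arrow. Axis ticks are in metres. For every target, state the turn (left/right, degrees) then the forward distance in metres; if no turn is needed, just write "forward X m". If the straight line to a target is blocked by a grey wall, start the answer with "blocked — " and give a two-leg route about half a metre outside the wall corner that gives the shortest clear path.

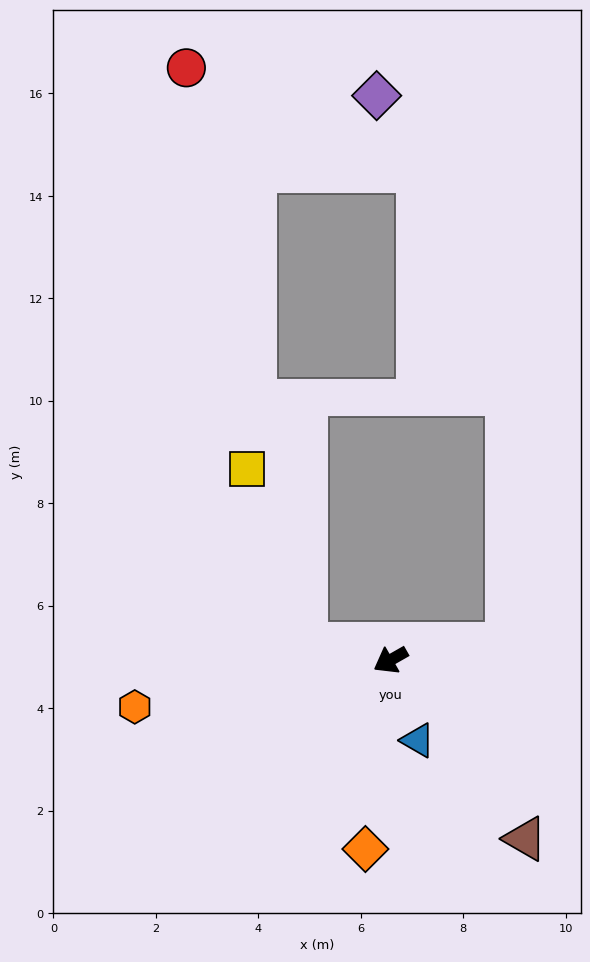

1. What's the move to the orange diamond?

turn left 53°, forward 3.7 m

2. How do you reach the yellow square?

blocked — turn right 41°, forward 1.7 m, then turn right 60°, forward 3.6 m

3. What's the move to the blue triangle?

turn left 79°, forward 1.7 m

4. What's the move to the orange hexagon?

turn right 19°, forward 5.1 m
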